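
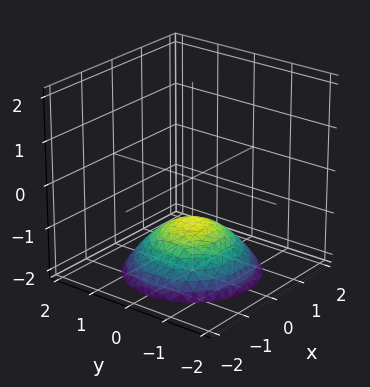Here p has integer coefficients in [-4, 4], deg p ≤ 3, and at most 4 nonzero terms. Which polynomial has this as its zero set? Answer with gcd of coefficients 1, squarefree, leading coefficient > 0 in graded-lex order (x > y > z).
x^2 + y^2 + 2*z + 2

1. Degree: the shape is more complex than any degree-1 surface, so deg p = 2.
2. Symmetries: rotational symmetry about the z-axis ⇒ p depends on x, y only through x² + y².
3. From the axis intercepts and sections: the surface avoids every integer y-axis point in the box; a circular section at z = -2 has radius between 1 and 2; one z-axis crossing is at z = -1; no x-intercept at any integer in the box.
4. Fitting integer coefficients to these (and the overall shape) gives p.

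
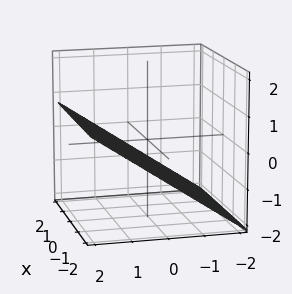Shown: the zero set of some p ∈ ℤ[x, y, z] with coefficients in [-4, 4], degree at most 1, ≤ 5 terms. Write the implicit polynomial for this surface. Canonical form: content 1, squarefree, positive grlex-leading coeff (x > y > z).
1. The degree is 1 — every cross-section is a straight line — this is a plane.
2. From the visible intercepts: it misses every integer gridline on the x-axis; it meets the y-axis at y = 1 (among the integer gridlines).
3. The integer polynomial consistent with all of this is the stated p.

2*y - 3*z - 2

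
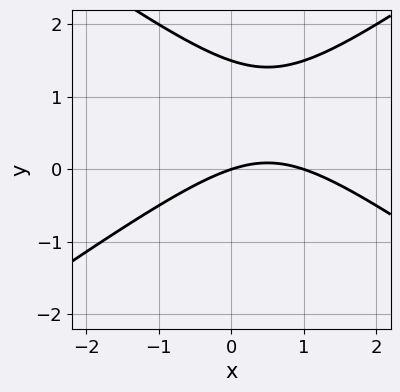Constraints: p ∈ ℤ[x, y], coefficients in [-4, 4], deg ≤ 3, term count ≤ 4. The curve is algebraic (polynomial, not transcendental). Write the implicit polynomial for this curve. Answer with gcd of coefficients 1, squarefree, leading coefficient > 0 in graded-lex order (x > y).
x^2 - 2*y^2 - x + 3*y

(a) deg p = 2. No degree-1 curve has this shape.
(b) From the visible intercepts: the x-axis gridline crossings are at x ∈ {0, 1}; it crosses the y-axis at the gridline y = 0.
(c) Together with the visible shape, these determine p as stated.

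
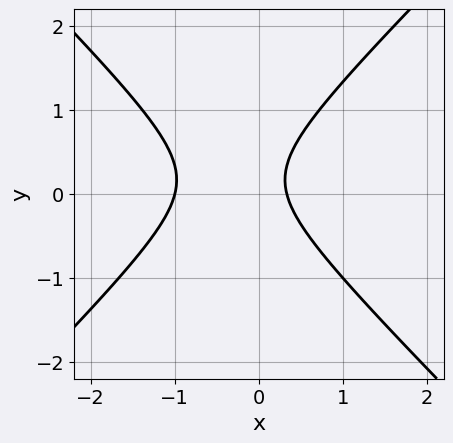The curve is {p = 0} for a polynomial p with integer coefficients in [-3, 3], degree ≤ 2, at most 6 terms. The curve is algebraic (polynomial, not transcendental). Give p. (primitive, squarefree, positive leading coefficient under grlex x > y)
3*x^2 - 3*y^2 + 2*x + y - 1

The degree is 2 — the shape is more complex than any degree-1 curve.
From the axis intercepts and sections: it crosses the x-axis at the gridline x = -1; no y-intercept at any integer in the box.
Solving for integer coefficients yields p as stated.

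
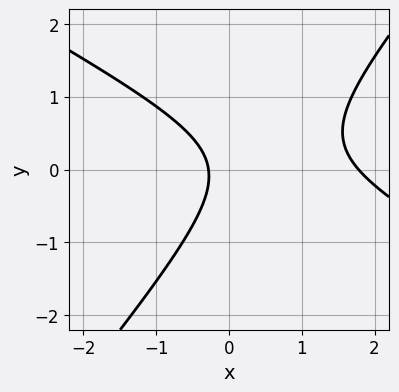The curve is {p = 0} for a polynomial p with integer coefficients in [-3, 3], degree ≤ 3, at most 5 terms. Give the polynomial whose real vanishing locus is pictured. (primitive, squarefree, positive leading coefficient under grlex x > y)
2*x^2 + 2*x*y - 3*y^2 - 3*x - 1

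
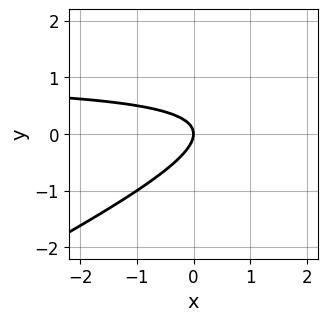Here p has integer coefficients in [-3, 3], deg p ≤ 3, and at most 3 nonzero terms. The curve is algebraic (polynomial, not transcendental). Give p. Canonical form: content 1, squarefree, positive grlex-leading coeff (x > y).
x*y - 2*y^2 - x

(a) The degree is 2 — a generic line meets the curve in up to 2 points.
(b) Reading off the gridlines: it meets the y-axis at y = 0 (among the integer gridlines); it crosses the x-axis at the gridline x = 0.
(c) Matching integer coefficients to the picture gives p.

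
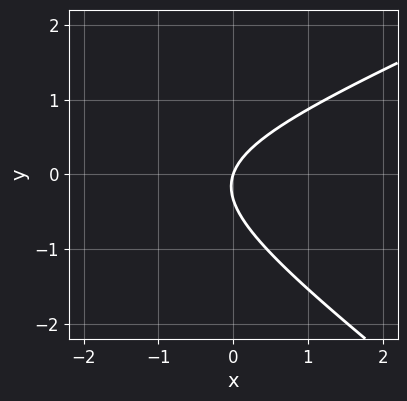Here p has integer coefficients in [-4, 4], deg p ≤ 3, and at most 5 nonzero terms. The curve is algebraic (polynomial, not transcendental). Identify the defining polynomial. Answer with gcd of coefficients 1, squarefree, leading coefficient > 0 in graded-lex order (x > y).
First, deg p = 2. The shape is more complex than any degree-1 curve.
Next, against the integer gridlines: it crosses the x-axis at the gridline x = 0; one y-axis crossing is at y = 0.
Finally, the integer polynomial consistent with all of this is the stated p.

x^2 - x*y - 3*y^2 + 3*x - y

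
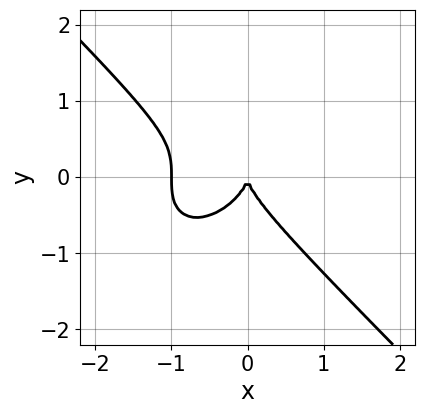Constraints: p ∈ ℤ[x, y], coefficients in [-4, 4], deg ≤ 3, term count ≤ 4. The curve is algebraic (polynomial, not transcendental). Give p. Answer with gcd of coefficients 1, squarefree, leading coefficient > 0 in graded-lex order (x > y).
First, degree: a generic line meets the curve in up to 3 points, so deg p = 3.
Then, from the axis intercepts and sections: one y-axis crossing is at y = 0; the x-axis gridline crossings are at x ∈ {-1, 0}.
Finally, together with the visible shape, these determine p as stated.

x^3 + y^3 + x^2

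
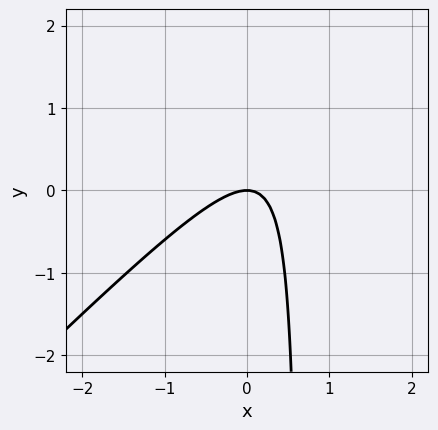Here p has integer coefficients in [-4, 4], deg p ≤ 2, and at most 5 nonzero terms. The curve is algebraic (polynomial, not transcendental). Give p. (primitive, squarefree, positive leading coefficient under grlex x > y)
1. Degree: no degree-1 curve has this shape, so deg p = 2.
2. From the visible intercepts: it meets the x-axis at x = 0 (among the integer gridlines); it crosses the y-axis at the gridline y = 0.
3. Fitting integer coefficients to these (and the overall shape) gives p.

3*x^2 - 3*x*y + 2*y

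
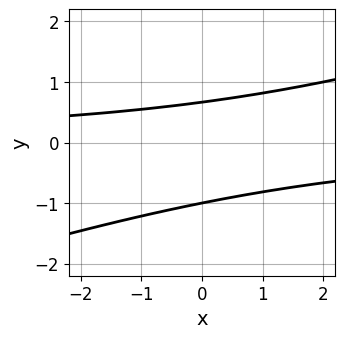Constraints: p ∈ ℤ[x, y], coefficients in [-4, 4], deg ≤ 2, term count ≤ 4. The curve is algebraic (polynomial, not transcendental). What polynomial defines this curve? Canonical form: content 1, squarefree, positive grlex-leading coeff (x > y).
The degree is 2 — the shape is more complex than any degree-1 curve.
From the visible intercepts: it crosses the y-axis at the gridline y = -1; the curve avoids every integer x-axis point in the box.
Solving for integer coefficients yields p as stated.

x*y - 3*y^2 - y + 2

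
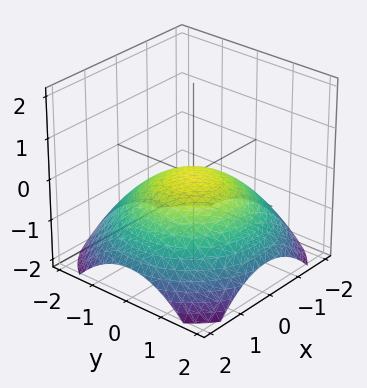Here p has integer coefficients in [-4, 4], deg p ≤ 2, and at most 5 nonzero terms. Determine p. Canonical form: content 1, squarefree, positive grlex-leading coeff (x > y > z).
First, the degree is 2 — a paraboloid; a quadric.
Next, by symmetry, every cross-section ⟂ z is a circle, so x, y appear only via x² + y².
Then, reading off the gridlines: it meets the y-axis at y = 0 (among the integer gridlines); a circular section at z = -1 has radius between 1 and 2; it meets the x-axis at x = 0 (among the integer gridlines).
Finally, together with the visible shape, these determine p as stated.

x^2 + y^2 + 3*z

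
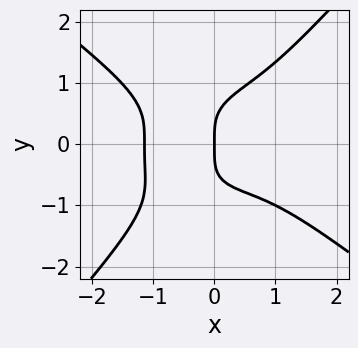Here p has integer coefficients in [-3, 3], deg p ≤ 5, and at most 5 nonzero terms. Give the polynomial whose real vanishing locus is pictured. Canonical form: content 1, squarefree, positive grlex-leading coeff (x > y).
1. The degree is 4 — the shape is more complex than any degree-3 curve.
2. Against the integer gridlines: it crosses the y-axis at the gridline y = 0; one x-axis crossing is at x = 0.
3. Putting this together gives p.

2*x^4 + 2*x*y^3 - 3*y^4 + 3*x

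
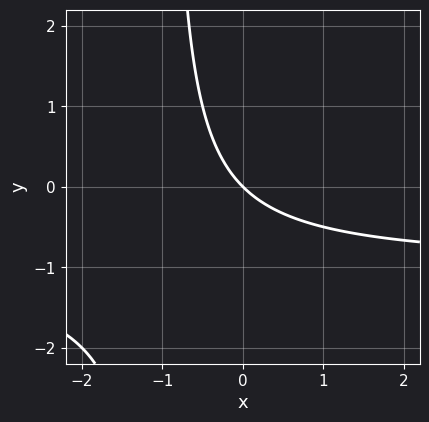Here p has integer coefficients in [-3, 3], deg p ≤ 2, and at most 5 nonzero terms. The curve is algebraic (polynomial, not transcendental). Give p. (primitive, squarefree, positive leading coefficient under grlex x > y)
1. The degree is 2 — no degree-1 curve has this shape.
2. Observable constraints: it meets the y-axis at y = 0 (among the integer gridlines); it crosses the x-axis at the gridline x = 0.
3. Matching integer coefficients to the picture gives p.

x*y + x + y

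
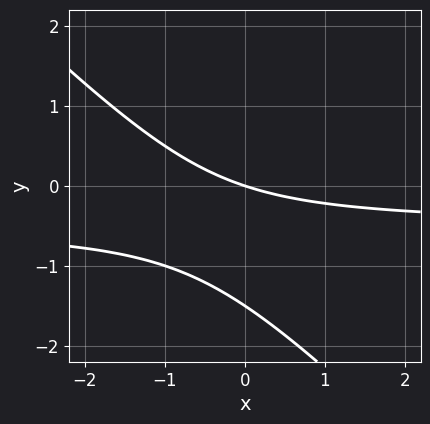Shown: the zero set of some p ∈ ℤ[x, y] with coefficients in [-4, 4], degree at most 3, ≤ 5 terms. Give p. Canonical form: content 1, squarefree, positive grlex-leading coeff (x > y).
2*x*y + 2*y^2 + x + 3*y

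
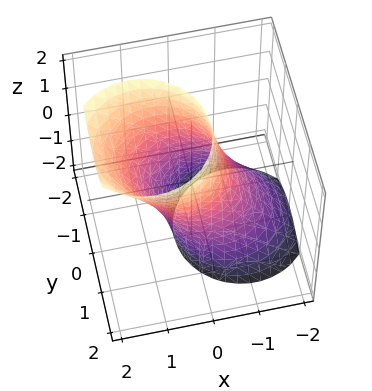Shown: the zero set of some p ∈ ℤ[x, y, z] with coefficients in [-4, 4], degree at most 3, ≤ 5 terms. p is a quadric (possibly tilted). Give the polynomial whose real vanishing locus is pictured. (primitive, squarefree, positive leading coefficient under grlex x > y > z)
x^2 - x*z + y^2 - 1

First, degree: a generic line meets the surface in up to 2 points, so deg p = 2.
Then, against the integer gridlines: among the integer gridlines, it crosses the x-axis at x ∈ {-1, 1}; it misses every integer gridline on the z-axis; the y-axis gridline crossings are at y ∈ {-1, 1}.
Finally, fitting integer coefficients to these (and the overall shape) gives p.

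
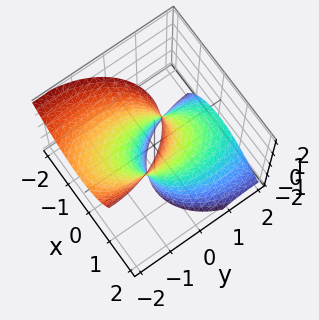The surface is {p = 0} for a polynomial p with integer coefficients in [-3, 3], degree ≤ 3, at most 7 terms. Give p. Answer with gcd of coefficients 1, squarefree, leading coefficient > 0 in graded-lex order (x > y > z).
First, deg p = 2. A generic line meets the surface in up to 2 points.
Then, observable constraints: the y-axis gridline crossings are at y ∈ {-1, 1}; no z-intercept at any integer in the box.
Finally, matching integer coefficients to the picture gives p.

2*x^2 + x*z + y^2 + 2*y*z - 1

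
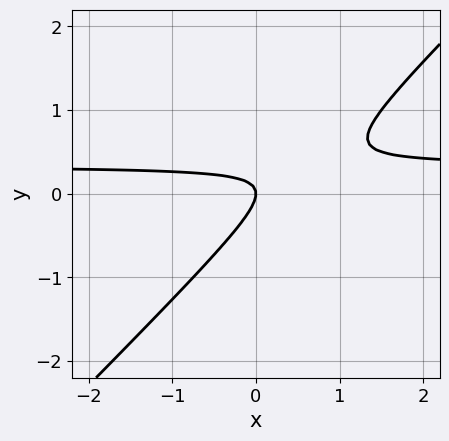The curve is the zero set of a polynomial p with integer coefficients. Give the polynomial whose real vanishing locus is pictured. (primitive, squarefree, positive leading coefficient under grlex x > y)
1. The degree is 2 — no degree-1 curve has this shape.
2. From the visible intercepts: it meets the y-axis at y = 0 (among the integer gridlines); it meets the x-axis at x = 0 (among the integer gridlines).
3. Assembling these constraints gives the stated polynomial.

3*x*y - 3*y^2 - x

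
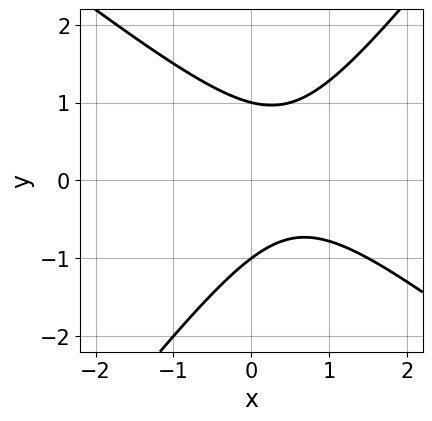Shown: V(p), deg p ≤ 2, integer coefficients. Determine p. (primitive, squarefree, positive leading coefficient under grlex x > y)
2*x^2 + x*y - 2*y^2 - 2*x + 2

1. The degree is 2 — no degree-1 curve has this shape.
2. From the axis intercepts and sections: it misses every integer gridline on the x-axis; among the integer gridlines, it crosses the y-axis at y ∈ {-1, 1}.
3. Assembling these constraints gives the stated polynomial.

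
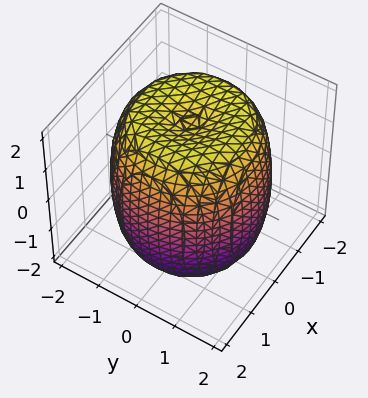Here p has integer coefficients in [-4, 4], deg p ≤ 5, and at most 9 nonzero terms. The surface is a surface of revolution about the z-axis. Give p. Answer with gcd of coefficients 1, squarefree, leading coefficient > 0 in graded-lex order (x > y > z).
x^4 + 2*x^2*y^2 + y^4 - 2*x^2 - 2*y^2 + z^2 - 3

1. deg p = 4.
2. Symmetry: the z-axis is an axis of rotation, so x and y enter only as x² + y².
3. Checking where it meets the axes: a circular section at z = -1 has radius between 1 and 2.
4. Assembling these constraints gives the stated polynomial.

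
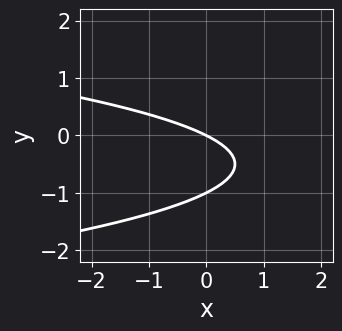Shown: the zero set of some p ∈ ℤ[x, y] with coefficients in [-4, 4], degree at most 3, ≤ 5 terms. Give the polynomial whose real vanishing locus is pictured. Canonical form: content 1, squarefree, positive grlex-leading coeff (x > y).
2*y^2 + x + 2*y

First, deg p = 2.
Then, reading off the gridlines: it meets the x-axis at x = 0 (among the integer gridlines); the y-axis gridline crossings are at y ∈ {-1, 0}.
Finally, these observations pin down the coefficients.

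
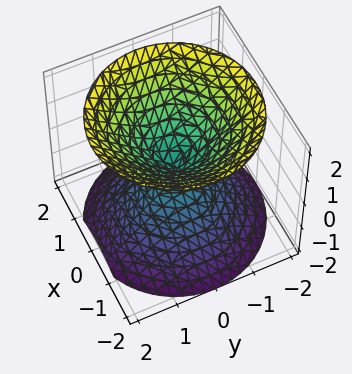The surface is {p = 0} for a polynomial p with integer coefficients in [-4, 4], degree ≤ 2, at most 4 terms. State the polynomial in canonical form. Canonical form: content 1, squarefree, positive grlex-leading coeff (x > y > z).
x^2 + y^2 - z^2

1. I count 2 distinct pieces.
2. The degree is 2 — two nappes meeting at a single point; a quadric.
3. Symmetries: the z ↦ −z reflection is a symmetry, so z appears only in even powers; every cross-section ⟂ z is a circle, so x, y appear only via x² + y².
4. Observable constraints: a circular section at z = 1 has radius exactly 1; it crosses the x-axis at the gridline x = 0; it crosses the z-axis at the gridline z = 0; it crosses the y-axis at the gridline y = 0.
5. Assembling these constraints gives the stated polynomial.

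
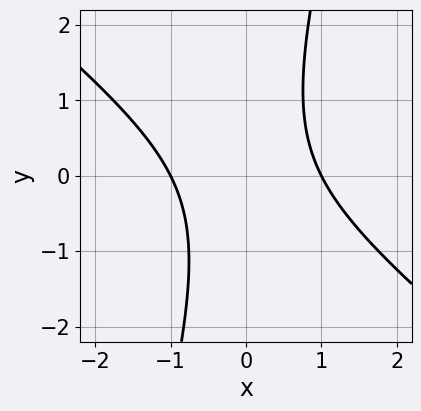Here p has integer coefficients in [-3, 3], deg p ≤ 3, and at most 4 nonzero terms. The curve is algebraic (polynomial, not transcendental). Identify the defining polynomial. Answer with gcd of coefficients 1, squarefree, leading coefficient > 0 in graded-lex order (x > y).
1. Degree: the shape is more complex than any degree-1 curve, so deg p = 2.
2. Against the integer gridlines: among the integer gridlines, it crosses the x-axis at x ∈ {-1, 1}; it misses every integer gridline on the y-axis.
3. Matching integer coefficients to the picture gives p.

3*x^2 + 3*x*y - y^2 - 3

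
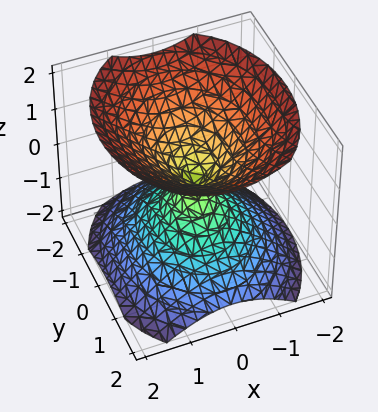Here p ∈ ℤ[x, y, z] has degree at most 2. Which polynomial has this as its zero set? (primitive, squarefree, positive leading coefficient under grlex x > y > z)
1. There are 2 components. Treating them together as one polynomial.
2. The degree is 2 — a double cone through the origin; a quadric.
3. Symmetries: mirror symmetry z ↦ −z ⇒ only even powers of z; mirror symmetry y ↦ −y ⇒ only even powers of y; the x ↦ −x reflection is a symmetry, so x appears only in even powers.
4. From the visible intercepts: one x-axis crossing is at x = 0; it crosses the z-axis at the gridline z = 0; it meets the y-axis at y = 0 (among the integer gridlines).
5. Assembling these constraints gives the stated polynomial.

3*x^2 + 2*y^2 - 3*z^2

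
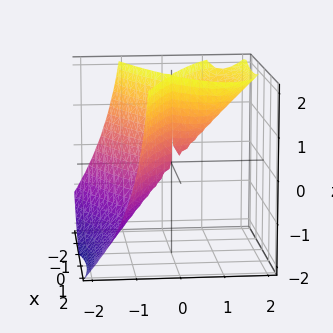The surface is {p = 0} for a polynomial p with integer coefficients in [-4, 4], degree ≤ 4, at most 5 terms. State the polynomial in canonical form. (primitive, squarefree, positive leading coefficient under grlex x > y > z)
2*y^3 - 2*y^2*z + x^2 + x*y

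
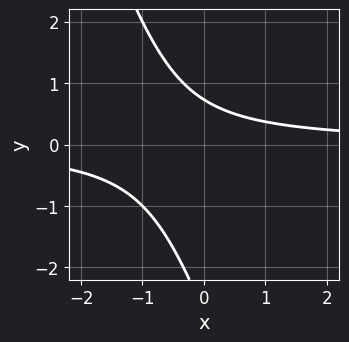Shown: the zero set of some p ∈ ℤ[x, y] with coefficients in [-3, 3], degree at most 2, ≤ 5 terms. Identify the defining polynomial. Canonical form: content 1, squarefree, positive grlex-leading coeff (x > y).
3*x*y + y^2 + 2*y - 2

1. Degree: a generic line meets the curve in up to 2 points, so deg p = 2.
2. Reading off the gridlines: it misses every integer gridline on the x-axis.
3. Putting this together gives p.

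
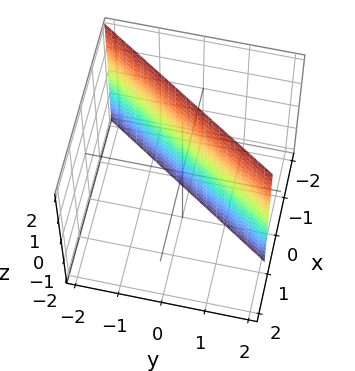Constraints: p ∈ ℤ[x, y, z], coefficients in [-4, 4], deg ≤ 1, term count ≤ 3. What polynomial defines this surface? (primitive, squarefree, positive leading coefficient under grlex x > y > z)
3*x - 2*y + 2

(a) Degree: every cross-section is a straight line — this is a plane, so deg p = 1.
(b) Against the integer gridlines: it meets the y-axis at y = 1 (among the integer gridlines); it misses every integer gridline on the z-axis.
(c) These observations pin down the coefficients.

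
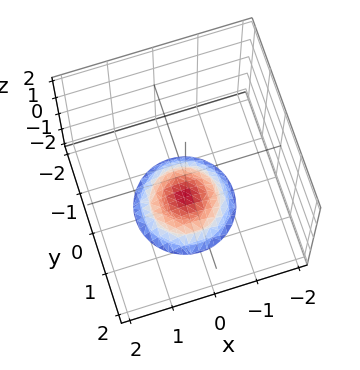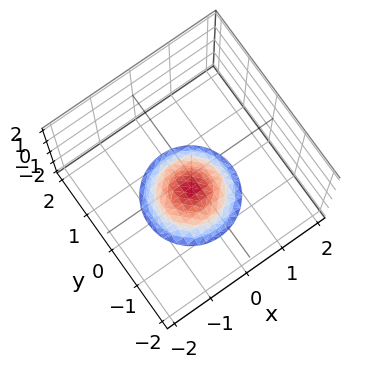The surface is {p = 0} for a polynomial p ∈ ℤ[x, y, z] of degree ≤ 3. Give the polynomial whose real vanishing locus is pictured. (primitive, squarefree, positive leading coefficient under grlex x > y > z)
x^2 + y^2 + 2*z + 3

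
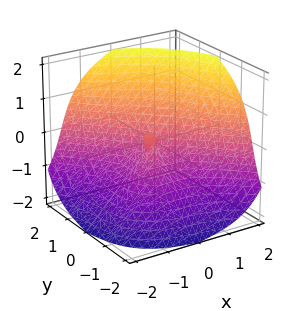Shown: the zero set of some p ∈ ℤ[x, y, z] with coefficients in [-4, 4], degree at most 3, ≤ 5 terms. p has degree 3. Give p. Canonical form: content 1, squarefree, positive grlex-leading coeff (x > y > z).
x^3 + x*y*z + y^3 - z^3 + x*y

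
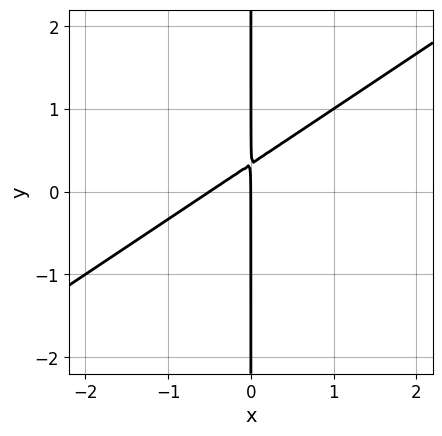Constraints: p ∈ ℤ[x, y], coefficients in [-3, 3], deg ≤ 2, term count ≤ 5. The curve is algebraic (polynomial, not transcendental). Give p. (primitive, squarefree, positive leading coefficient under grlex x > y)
2*x^2 - 3*x*y + x

First, deg p = 2.
Next, against the integer gridlines: every point of the y-axis in the box is on the curve; it meets the x-axis at x = 0 (among the integer gridlines).
Finally, fitting integer coefficients to these (and the overall shape) gives p.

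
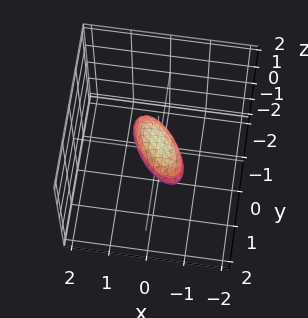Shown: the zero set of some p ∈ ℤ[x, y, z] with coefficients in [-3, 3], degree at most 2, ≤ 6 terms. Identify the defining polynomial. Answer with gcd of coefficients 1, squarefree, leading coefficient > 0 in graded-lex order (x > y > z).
3*x^2 + 3*x*y + 2*y^2 + 3*z^2 - 1

1. Degree: no degree-1 surface has this shape, so deg p = 2.
2. Putting this together gives p.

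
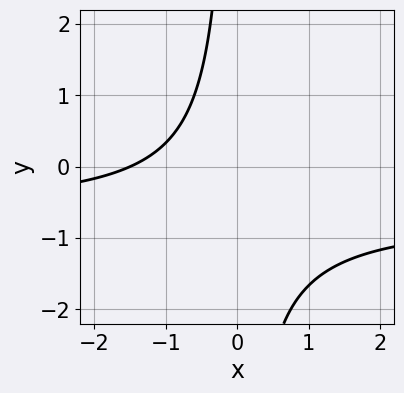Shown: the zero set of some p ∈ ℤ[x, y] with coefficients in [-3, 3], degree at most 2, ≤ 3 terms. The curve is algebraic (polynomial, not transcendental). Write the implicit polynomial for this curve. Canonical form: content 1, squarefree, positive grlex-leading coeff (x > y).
3*x*y + 2*x + 3

1. deg p = 2.
2. From the axis intercepts and sections: it misses every integer gridline on the y-axis.
3. Matching integer coefficients to the picture gives p.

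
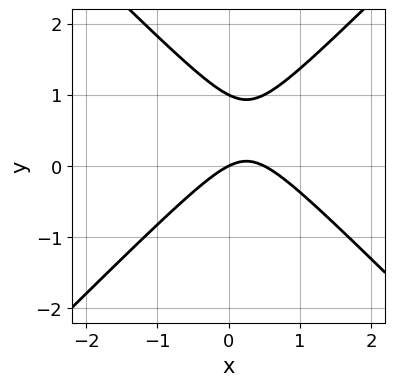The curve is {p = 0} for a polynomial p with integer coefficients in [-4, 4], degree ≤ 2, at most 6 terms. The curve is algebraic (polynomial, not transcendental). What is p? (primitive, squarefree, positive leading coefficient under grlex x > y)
2*x^2 - 2*y^2 - x + 2*y

deg p = 2. The shape is more complex than any degree-1 curve.
From the axis intercepts and sections: one x-axis crossing is at x = 0; the y-axis gridline crossings are at y ∈ {0, 1}.
Together with the visible shape, these determine p as stated.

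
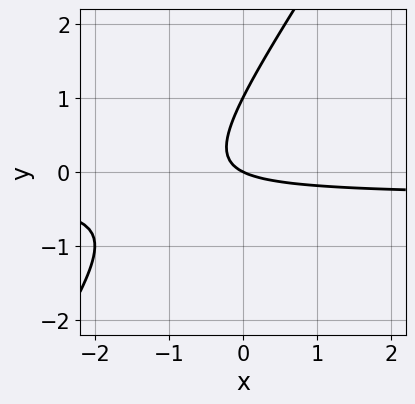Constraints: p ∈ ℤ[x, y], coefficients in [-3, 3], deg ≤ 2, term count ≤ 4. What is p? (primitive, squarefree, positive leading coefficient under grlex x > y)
First, deg p = 2.
Next, against the integer gridlines: it meets the x-axis at x = 0 (among the integer gridlines); among the integer gridlines, it crosses the y-axis at y ∈ {0, 1}.
Finally, solving for integer coefficients yields p as stated.

3*x*y - 2*y^2 + x + 2*y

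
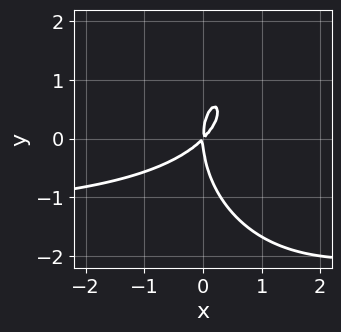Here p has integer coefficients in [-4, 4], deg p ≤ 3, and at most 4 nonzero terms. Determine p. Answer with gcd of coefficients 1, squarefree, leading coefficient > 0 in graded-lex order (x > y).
2*x^2*y + y^3 + 3*x^2 - 3*x*y

First, degree: the shape is more complex than any degree-2 curve, so deg p = 3.
Next, observable constraints: one x-axis crossing is at x = 0; one y-axis crossing is at y = 0.
Finally, solving for integer coefficients yields p as stated.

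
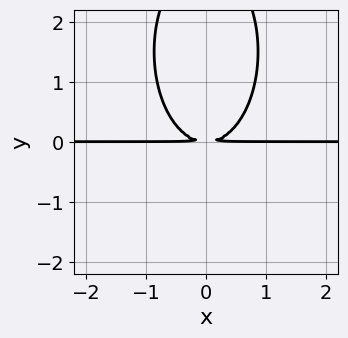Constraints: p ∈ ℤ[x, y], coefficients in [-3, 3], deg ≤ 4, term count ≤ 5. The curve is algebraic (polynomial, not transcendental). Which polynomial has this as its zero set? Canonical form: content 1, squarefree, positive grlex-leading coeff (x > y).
First, the degree is 3 — no degree-2 curve has this shape.
Then, symmetries: mirror symmetry x ↦ −x ⇒ only even powers of x.
Next, checking where it meets the axes: the visible x-axis segment lies entirely on the curve.
Finally, putting this together gives p.

3*x^2*y + y^3 - 3*y^2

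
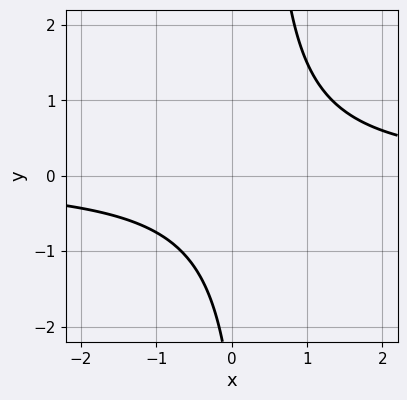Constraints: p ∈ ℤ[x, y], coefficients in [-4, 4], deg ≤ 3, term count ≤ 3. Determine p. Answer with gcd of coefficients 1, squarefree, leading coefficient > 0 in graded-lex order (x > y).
3*x*y - y - 3

deg p = 2. No degree-1 curve has this shape.
Against the integer gridlines: it misses every integer gridline on the y-axis; the curve avoids every integer x-axis point in the box.
Together with the visible shape, these determine p as stated.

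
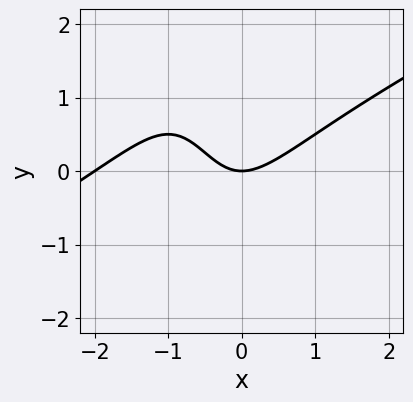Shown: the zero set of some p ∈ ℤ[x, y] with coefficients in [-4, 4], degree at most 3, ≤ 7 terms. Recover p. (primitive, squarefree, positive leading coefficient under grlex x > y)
First, deg p = 3.
Then, reading off the gridlines: the x-axis gridline crossings are at x ∈ {-2, 0}; one y-axis crossing is at y = 0.
Finally, matching integer coefficients to the picture gives p.

x^3 - 2*x^2*y + 2*x^2 - 2*x*y - 2*y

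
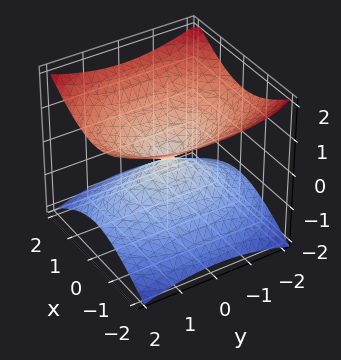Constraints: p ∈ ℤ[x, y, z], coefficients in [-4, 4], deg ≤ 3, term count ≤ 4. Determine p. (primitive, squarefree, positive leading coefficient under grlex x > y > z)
1. The degree is 2 — a double cone through the origin; a quadric.
2. Symmetries: the z ↦ −z reflection is a symmetry, so z appears only in even powers; the y ↦ −y reflection is a symmetry, so y appears only in even powers; mirror symmetry x ↦ −x ⇒ only even powers of x.
3. Observable constraints: it crosses the x-axis at the gridline x = 0; one y-axis crossing is at y = 0; it meets the z-axis at z = 0 (among the integer gridlines).
4. Assembling these constraints gives the stated polynomial.

2*x^2 + y^2 - 3*z^2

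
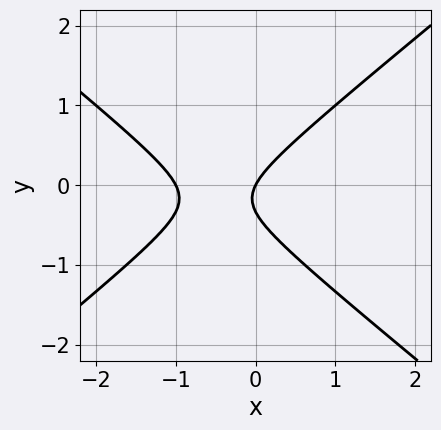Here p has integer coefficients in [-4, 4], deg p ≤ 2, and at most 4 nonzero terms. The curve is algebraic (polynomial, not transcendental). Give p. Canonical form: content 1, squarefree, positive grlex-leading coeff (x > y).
(a) Degree: the shape is more complex than any degree-1 curve, so deg p = 2.
(b) From the visible intercepts: it meets the y-axis at y = 0 (among the integer gridlines); the x-axis gridline crossings are at x ∈ {-1, 0}.
(c) Solving for integer coefficients yields p as stated.

2*x^2 - 3*y^2 + 2*x - y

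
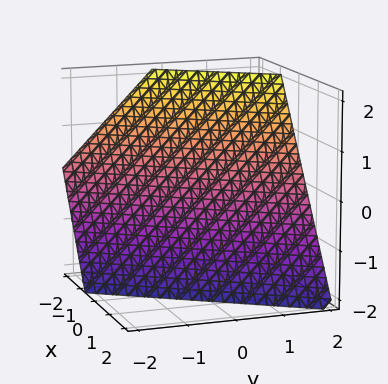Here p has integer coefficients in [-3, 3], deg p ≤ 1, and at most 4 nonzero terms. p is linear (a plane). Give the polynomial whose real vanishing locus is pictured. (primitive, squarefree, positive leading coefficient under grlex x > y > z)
3*x - 2*y + 2*z + 2

Degree: every cross-section is a straight line — this is a plane, so deg p = 1.
Against the integer gridlines: it meets the z-axis at z = -1 (among the integer gridlines); it crosses the y-axis at the gridline y = 1.
Matching integer coefficients to the picture gives p.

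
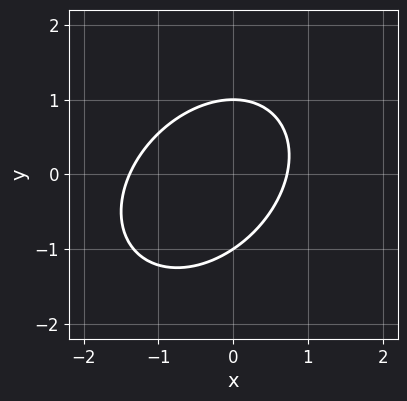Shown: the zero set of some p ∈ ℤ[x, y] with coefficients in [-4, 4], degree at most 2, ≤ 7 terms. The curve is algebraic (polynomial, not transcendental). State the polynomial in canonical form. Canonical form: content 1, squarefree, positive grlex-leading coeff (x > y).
First, degree: a generic line meets the curve in up to 2 points, so deg p = 2.
Then, observable constraints: the y-axis gridline crossings are at y ∈ {-1, 1}.
Finally, together with the visible shape, these determine p as stated.

3*x^2 - 2*x*y + 3*y^2 + 2*x - 3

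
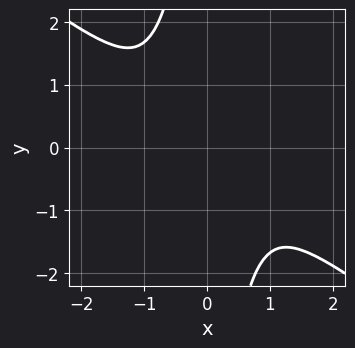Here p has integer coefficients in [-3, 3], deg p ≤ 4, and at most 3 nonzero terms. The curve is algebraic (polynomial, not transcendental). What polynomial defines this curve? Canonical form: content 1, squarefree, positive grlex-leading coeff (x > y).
x^4 + 2*x*y^3 + 3*y^2

1. Degree: a generic line meets the curve in up to 4 points, so deg p = 4.
2. The integer polynomial consistent with all of this is the stated p.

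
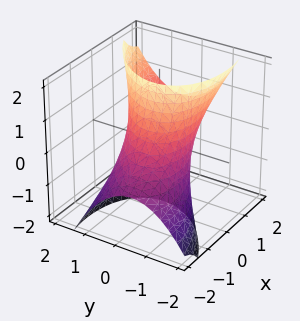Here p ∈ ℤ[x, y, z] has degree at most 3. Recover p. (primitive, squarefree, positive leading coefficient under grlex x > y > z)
x^2 - x*y - 2*x*z + 2*y^2 - 2

(a) Degree: the shape is more complex than any degree-1 surface, so deg p = 2.
(b) Against the integer gridlines: it misses every integer gridline on the z-axis; the y-axis gridline crossings are at y ∈ {-1, 1}.
(c) The integer polynomial consistent with all of this is the stated p.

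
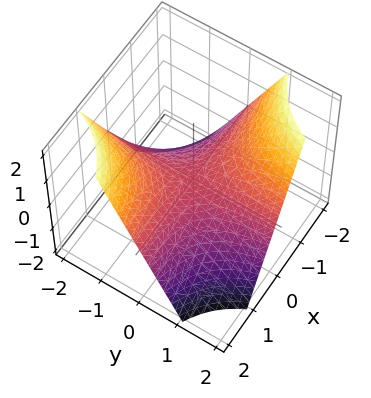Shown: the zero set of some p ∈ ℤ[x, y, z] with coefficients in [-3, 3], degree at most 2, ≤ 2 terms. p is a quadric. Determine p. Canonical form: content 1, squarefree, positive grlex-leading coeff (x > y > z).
x*y + z

deg p = 2. A saddle surface; a quadric.
Observable constraints: the visible y-axis segment lies entirely on the surface; every point of the x-axis in the box is on the surface; it crosses the z-axis at the gridline z = 0.
Matching integer coefficients to the picture gives p.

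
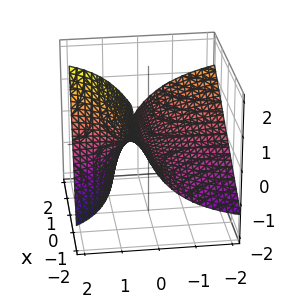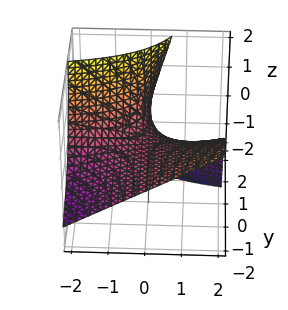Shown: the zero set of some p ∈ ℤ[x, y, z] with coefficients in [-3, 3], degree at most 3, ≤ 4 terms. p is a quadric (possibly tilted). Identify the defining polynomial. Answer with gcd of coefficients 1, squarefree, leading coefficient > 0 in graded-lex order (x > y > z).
2*x*y - 2*y*z + 3*z

First, degree: a generic line meets the surface in up to 2 points, so deg p = 2.
Then, reading off the gridlines: one z-axis crossing is at z = 0; every point of the y-axis in the box is on the surface.
Finally, assembling these constraints gives the stated polynomial. Check: (2, 0, 0) on the x-axis lies on the surface, and p(2, 0, 0) = 0. ✓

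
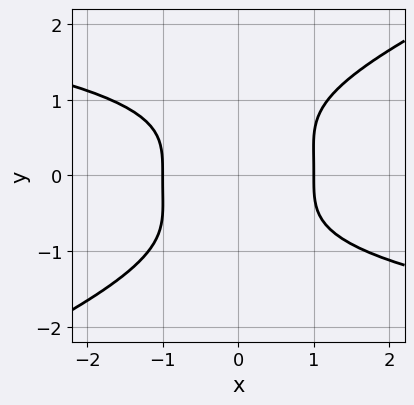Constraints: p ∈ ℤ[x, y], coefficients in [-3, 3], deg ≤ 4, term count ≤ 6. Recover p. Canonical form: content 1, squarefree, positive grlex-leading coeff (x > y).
x*y^3 - 2*y^4 + 2*x^2 - 2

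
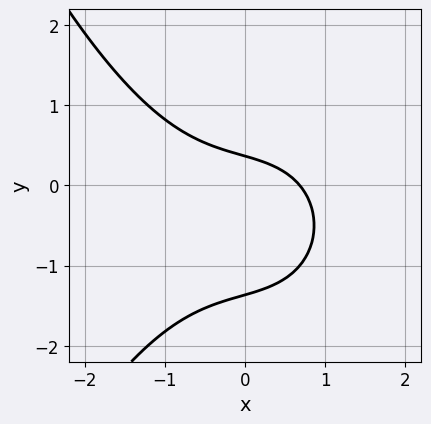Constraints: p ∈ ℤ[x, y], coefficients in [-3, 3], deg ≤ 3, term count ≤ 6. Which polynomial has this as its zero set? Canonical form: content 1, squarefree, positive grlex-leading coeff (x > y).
1. Degree: the shape is more complex than any degree-2 curve, so deg p = 3.
2. The integer polynomial consistent with all of this is the stated p.

x^3 + 2*y^2 + x + 2*y - 1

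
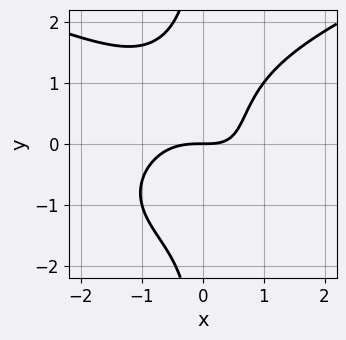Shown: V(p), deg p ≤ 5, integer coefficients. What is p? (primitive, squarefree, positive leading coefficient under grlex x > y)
(a) The degree is 4 — a generic line meets the curve in up to 4 points.
(b) Against the integer gridlines: one y-axis crossing is at y = 0; one x-axis crossing is at x = 0.
(c) Assembling these constraints gives the stated polynomial.

2*x*y^3 - 2*x^3 - x^2*y - 2*x*y + 3*y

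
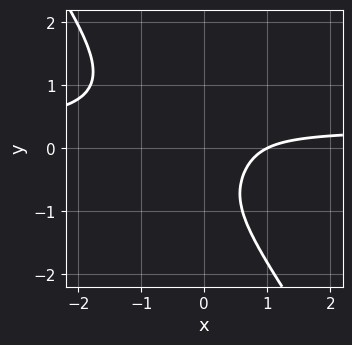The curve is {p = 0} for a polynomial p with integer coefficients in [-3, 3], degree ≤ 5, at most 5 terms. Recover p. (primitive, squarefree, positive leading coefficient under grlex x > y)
(a) Degree: no degree-3 curve has this shape, so deg p = 4.
(b) Observable constraints: one x-axis crossing is at x = 1; the curve avoids every integer y-axis point in the box.
(c) Matching integer coefficients to the picture gives p.

3*x^3*y + y^4 - x^3 + 3*x^2*y + 1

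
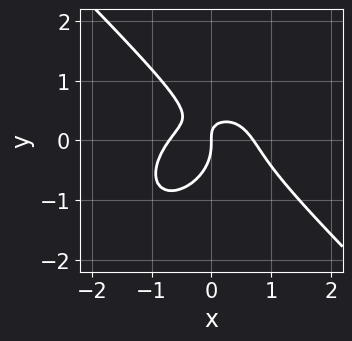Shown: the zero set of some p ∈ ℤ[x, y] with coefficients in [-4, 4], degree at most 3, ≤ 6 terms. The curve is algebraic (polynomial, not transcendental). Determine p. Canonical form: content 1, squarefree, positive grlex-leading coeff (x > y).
First, deg p = 3.
Then, checking where it meets the axes: it crosses the x-axis at the gridline x = 0; one y-axis crossing is at y = 0.
Finally, matching integer coefficients to the picture gives p.

2*x^3 + 2*y^3 + 2*x*y - x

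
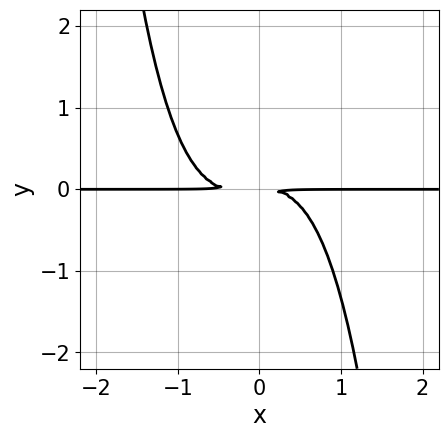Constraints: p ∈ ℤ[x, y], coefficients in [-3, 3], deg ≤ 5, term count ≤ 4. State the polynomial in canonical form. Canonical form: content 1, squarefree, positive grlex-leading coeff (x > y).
deg p = 4. No degree-3 curve has this shape.
Observable constraints: every point of the x-axis in the box is on the curve.
Putting this together gives p.

3*x^3*y + x^2*y + 3*y^2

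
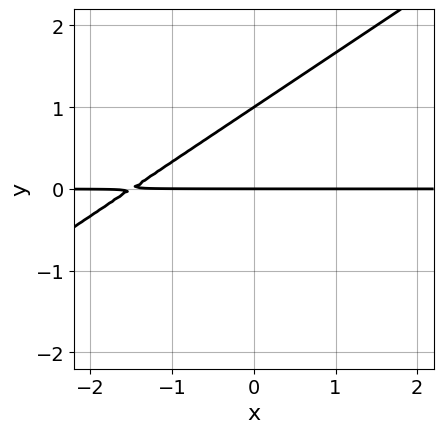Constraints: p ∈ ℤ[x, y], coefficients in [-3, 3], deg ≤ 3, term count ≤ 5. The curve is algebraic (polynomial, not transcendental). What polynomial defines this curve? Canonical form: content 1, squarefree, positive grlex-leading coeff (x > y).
(a) deg p = 2. A generic line meets the curve in up to 2 points.
(b) Observable constraints: the visible x-axis segment lies entirely on the curve; among the integer gridlines, it crosses the y-axis at y ∈ {0, 1}.
(c) Together with the visible shape, these determine p as stated.

2*x*y - 3*y^2 + 3*y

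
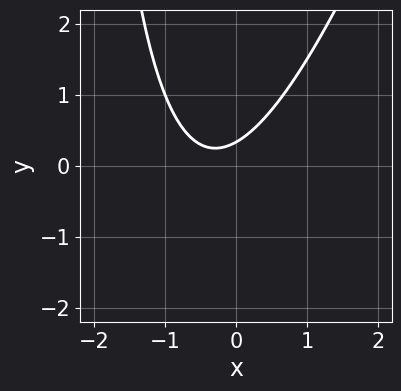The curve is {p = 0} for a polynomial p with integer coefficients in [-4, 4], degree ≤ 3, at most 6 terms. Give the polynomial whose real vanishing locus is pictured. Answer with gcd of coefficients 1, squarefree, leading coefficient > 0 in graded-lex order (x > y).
First, the degree is 2 — no degree-1 curve has this shape.
Then, checking where it meets the axes: it misses every integer gridline on the x-axis.
Finally, putting this together gives p.

3*x^2 - x*y + 2*x - 3*y + 1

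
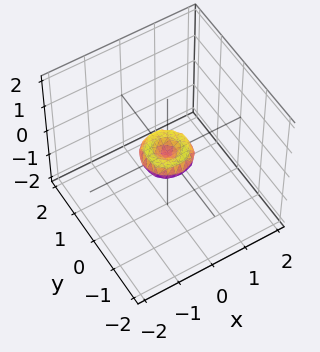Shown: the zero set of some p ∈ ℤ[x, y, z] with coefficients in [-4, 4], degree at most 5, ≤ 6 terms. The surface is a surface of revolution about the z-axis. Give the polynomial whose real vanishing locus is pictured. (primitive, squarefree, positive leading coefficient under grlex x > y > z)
2*x^4 + 4*x^2*y^2 + 2*y^4 - x^2 - y^2 + 2*z^2

The degree is 4 — the shape is more complex than any degree-3 surface.
Symmetry: the surface is invariant under rotation about z: p = q(x² + y², z).
From the axis intercepts and sections: a circular section at z = 0 has radius between 0 and 1; it meets the x-axis at x = 0 (among the integer gridlines); it meets the y-axis at y = 0 (among the integer gridlines); it crosses the z-axis at the gridline z = 0.
Putting this together gives p.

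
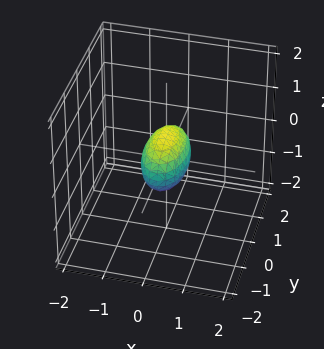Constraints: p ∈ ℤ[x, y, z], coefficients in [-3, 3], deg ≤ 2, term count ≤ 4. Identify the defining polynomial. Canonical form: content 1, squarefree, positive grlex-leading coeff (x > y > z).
3*x^2 + y^2 + 2*z^2 - 1

(a) Degree: bounded and convex; a quadric, so deg p = 2.
(b) Symmetries: mirror symmetry x ↦ −x ⇒ only even powers of x; it's symmetric under y → −y, forcing even powers of y; mirror symmetry z ↦ −z ⇒ only even powers of z.
(c) From the visible intercepts: the y-axis gridline crossings are at y ∈ {-1, 1}.
(d) These observations pin down the coefficients.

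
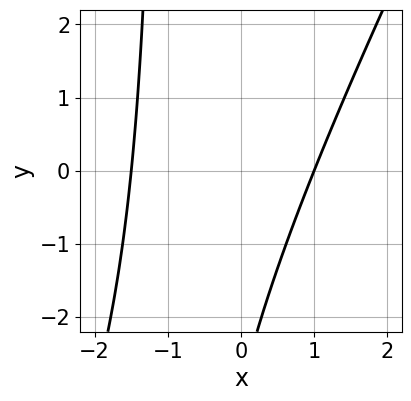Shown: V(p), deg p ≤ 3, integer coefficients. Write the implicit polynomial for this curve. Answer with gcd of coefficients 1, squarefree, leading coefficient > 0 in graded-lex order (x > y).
1. The degree is 2 — no degree-1 curve has this shape.
2. Observable constraints: it crosses the x-axis at the gridline x = 1; the curve avoids every integer y-axis point in the box.
3. Together with the visible shape, these determine p as stated.

2*x^2 - x*y + x - y - 3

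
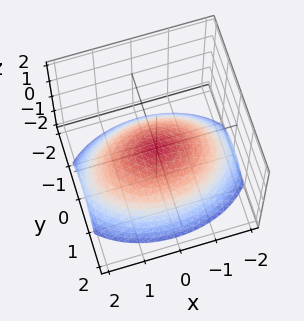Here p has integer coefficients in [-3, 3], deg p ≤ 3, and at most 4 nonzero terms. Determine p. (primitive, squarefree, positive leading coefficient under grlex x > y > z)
x^2 + 2*y^2 + 3*z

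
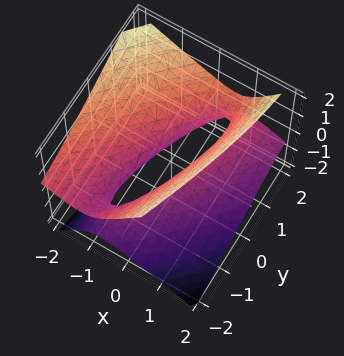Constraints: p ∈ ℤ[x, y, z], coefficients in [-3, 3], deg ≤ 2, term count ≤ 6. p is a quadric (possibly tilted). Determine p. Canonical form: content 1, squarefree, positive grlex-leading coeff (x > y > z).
3*x^2 - 3*x*y + 3*x*z + y^2 - 3*z^2 - 1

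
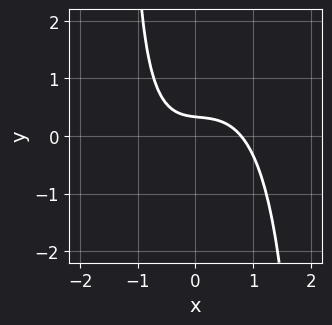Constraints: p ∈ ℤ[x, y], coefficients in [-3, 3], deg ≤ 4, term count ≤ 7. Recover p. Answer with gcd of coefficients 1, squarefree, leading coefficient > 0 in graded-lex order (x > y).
2*x^3 - x^2*y + x*y + 3*y - 1

(a) deg p = 3. A generic line meets the curve in up to 3 points.
(b) The integer polynomial consistent with all of this is the stated p.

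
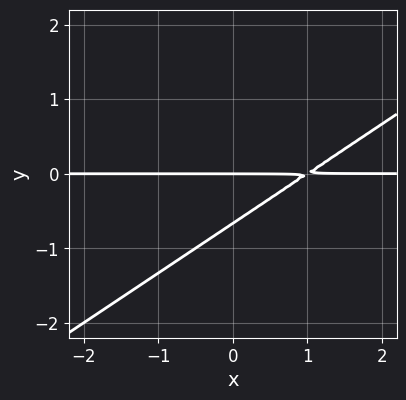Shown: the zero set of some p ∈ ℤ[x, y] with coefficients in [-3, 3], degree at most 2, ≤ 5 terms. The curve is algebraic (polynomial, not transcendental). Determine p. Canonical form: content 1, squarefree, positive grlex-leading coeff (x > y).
1. deg p = 2. A generic line meets the curve in up to 2 points.
2. Observable constraints: it meets the y-axis at y = 0 (among the integer gridlines); the visible x-axis segment lies entirely on the curve.
3. Solving for integer coefficients yields p as stated.

2*x*y - 3*y^2 - 2*y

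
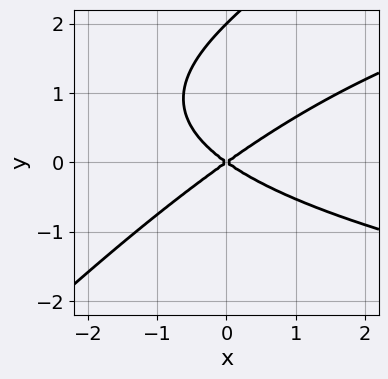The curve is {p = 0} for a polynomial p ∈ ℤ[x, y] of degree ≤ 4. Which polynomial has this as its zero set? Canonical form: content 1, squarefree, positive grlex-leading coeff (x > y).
x*y^2 - y^3 - x^2 + 2*y^2

First, degree: a generic line meets the curve in up to 3 points, so deg p = 3.
Next, reading off the gridlines: one x-axis crossing is at x = 0; among the integer gridlines, it crosses the y-axis at y ∈ {0, 2}.
Finally, matching integer coefficients to the picture gives p.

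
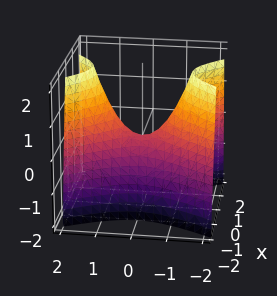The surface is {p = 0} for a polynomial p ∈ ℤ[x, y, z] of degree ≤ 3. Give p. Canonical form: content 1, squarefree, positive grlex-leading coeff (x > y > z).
2*x^2 - y^2 + z

First, deg p = 2. A saddle surface; a quadric.
Next, symmetries: the x ↦ −x reflection is a symmetry, so x appears only in even powers; it's symmetric under y → −y, forcing even powers of y.
Then, observable constraints: one x-axis crossing is at x = 0; one y-axis crossing is at y = 0; one z-axis crossing is at z = 0.
Finally, these observations pin down the coefficients.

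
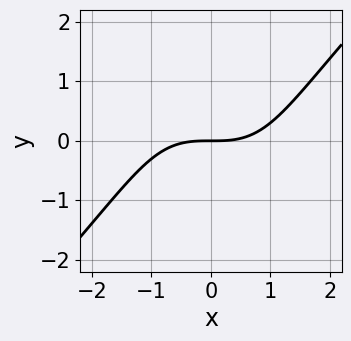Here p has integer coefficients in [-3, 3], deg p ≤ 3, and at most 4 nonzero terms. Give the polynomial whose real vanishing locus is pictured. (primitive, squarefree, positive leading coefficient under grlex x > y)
x^3 - x*y^2 - 3*y

deg p = 3.
From the axis intercepts and sections: it meets the y-axis at y = 0 (among the integer gridlines); it meets the x-axis at x = 0 (among the integer gridlines).
The integer polynomial consistent with all of this is the stated p.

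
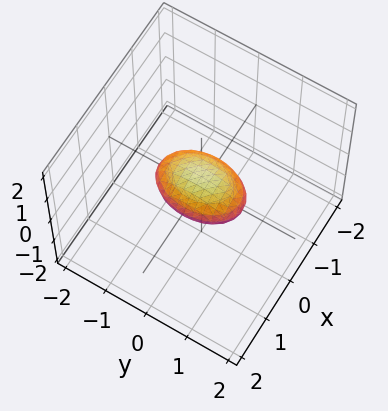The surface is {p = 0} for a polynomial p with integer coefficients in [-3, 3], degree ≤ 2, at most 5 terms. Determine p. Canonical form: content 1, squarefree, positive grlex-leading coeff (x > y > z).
2*x^2 + y^2 + 3*z^2 - 1

First, the degree is 2 — a closed, bounded, convex surface; a quadric.
Then, symmetries: the z ↦ −z reflection is a symmetry, so z appears only in even powers; the y ↦ −y reflection is a symmetry, so y appears only in even powers; mirror symmetry x ↦ −x ⇒ only even powers of x.
Then, against the integer gridlines: among the integer gridlines, it crosses the y-axis at y ∈ {-1, 1}.
Finally, solving for integer coefficients yields p as stated.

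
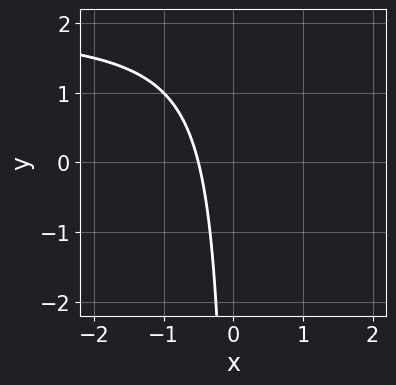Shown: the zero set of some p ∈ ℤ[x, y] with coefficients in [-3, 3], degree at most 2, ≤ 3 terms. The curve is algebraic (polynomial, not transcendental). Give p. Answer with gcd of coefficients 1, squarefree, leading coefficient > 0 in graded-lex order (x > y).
(a) deg p = 2.
(b) Against the integer gridlines: no y-intercept at any integer in the box.
(c) Together with the visible shape, these determine p as stated.

x*y - 2*x - 1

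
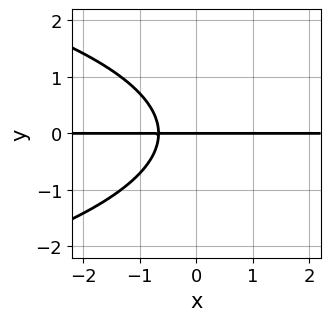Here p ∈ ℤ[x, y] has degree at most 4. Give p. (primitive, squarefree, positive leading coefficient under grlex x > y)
(a) The degree is 3 — a generic line meets the curve in up to 3 points.
(b) Observable constraints: the visible x-axis segment lies entirely on the curve; one y-axis crossing is at y = 0.
(c) Solving for integer coefficients yields p as stated.

2*y^3 + 3*x*y + 2*y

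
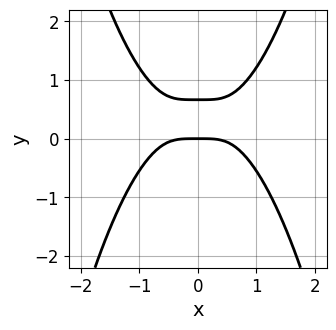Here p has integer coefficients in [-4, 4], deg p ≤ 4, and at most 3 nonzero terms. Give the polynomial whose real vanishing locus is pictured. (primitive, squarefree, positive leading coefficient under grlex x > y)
2*x^4 - 3*y^2 + 2*y

First, the degree is 4 — no degree-3 curve has this shape.
Next, symmetries: the x ↦ −x reflection is a symmetry, so x appears only in even powers.
Then, from the axis intercepts and sections: it meets the x-axis at x = 0 (among the integer gridlines); one y-axis crossing is at y = 0.
Finally, together with the visible shape, these determine p as stated.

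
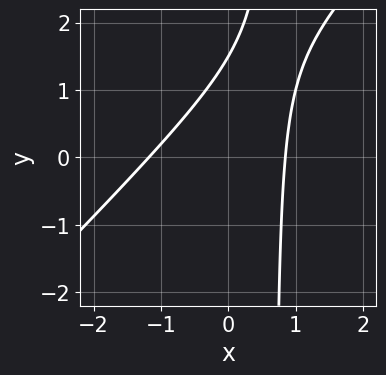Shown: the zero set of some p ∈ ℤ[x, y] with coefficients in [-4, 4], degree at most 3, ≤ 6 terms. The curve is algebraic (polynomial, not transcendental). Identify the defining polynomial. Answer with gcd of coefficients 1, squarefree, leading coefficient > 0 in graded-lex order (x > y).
3*x^2 - 3*x*y + x + 2*y - 3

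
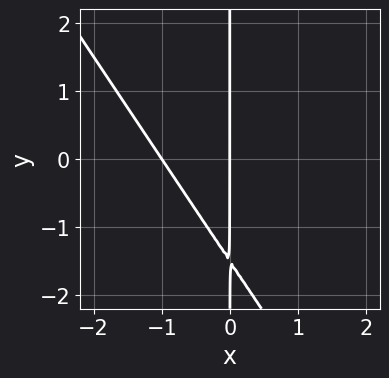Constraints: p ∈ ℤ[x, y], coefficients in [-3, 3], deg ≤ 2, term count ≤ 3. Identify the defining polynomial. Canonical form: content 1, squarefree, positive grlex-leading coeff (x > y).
(a) Degree: the shape is more complex than any degree-1 curve, so deg p = 2.
(b) Checking where it meets the axes: among the integer gridlines, it crosses the x-axis at x ∈ {-1, 0}; the visible y-axis segment lies entirely on the curve.
(c) Putting this together gives p.

3*x^2 + 2*x*y + 3*x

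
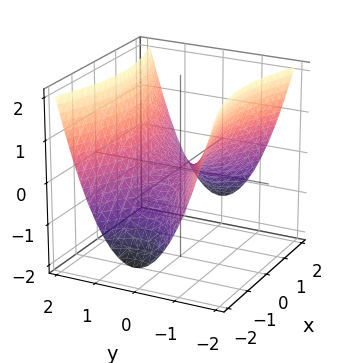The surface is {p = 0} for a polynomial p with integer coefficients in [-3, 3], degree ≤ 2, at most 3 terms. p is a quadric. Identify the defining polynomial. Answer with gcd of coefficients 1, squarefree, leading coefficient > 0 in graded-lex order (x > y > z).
(a) deg p = 2.
(b) Symmetries: mirror symmetry y ↦ −y ⇒ only even powers of y; it's symmetric under x → −x, forcing even powers of x.
(c) Against the integer gridlines: one z-axis crossing is at z = 0; one x-axis crossing is at x = 0; one y-axis crossing is at y = 0.
(d) Fitting integer coefficients to these (and the overall shape) gives p.

x^2 - 3*y^2 + 3*z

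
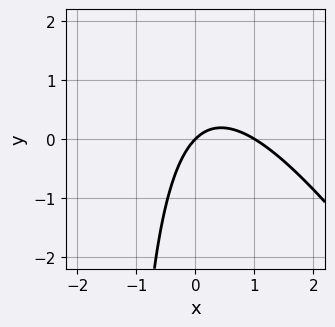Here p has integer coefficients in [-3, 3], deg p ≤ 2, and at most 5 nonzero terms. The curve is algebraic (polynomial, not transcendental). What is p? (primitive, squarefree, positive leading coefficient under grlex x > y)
First, deg p = 2.
Then, from the axis intercepts and sections: among the integer gridlines, it crosses the x-axis at x ∈ {0, 1}; one y-axis crossing is at y = 0.
Finally, the integer polynomial consistent with all of this is the stated p.

3*x^2 + 2*x*y - 3*x + 3*y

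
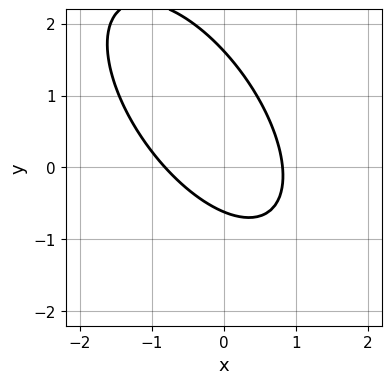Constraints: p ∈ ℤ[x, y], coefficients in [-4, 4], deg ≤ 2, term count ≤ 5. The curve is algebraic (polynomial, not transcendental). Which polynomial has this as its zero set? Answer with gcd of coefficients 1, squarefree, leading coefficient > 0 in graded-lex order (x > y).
3*x^2 + 3*x*y + 2*y^2 - 2*y - 2

(a) deg p = 2. No degree-1 curve has this shape.
(b) Putting this together gives p.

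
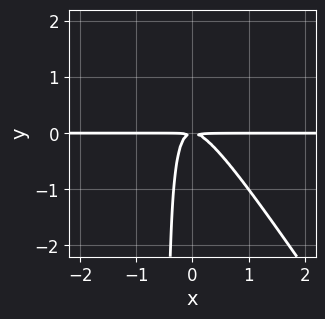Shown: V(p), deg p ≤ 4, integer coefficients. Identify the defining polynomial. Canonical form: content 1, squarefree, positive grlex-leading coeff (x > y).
(a) The degree is 3 — the shape is more complex than any degree-2 curve.
(b) Reading off the gridlines: every point of the x-axis in the box is on the curve.
(c) The integer polynomial consistent with all of this is the stated p.

3*x^2*y + 2*x*y^2 + y^2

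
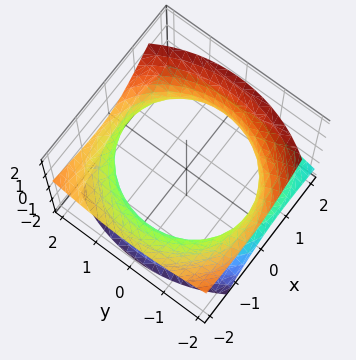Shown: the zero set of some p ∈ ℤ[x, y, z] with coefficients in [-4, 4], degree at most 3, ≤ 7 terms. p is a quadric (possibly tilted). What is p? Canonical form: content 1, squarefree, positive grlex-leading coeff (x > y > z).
x^2 + 2*x*z + y^2 - 2*z^2 - 3

1. The degree is 2 — a generic line meets the surface in up to 2 points.
2. Against the integer gridlines: the surface avoids every integer z-axis point in the box.
3. These observations pin down the coefficients.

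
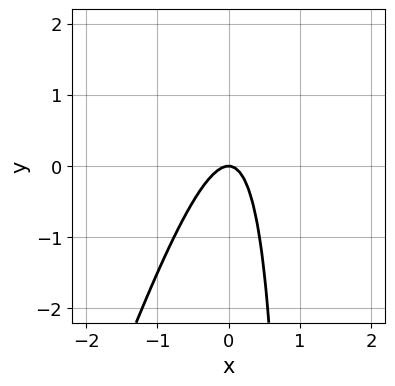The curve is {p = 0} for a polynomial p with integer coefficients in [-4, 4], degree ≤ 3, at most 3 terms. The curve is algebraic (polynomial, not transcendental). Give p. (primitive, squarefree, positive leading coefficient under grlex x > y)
3*x^2 - x*y + y

(a) Degree: the shape is more complex than any degree-1 curve, so deg p = 2.
(b) Against the integer gridlines: one x-axis crossing is at x = 0; it meets the y-axis at y = 0 (among the integer gridlines).
(c) Matching integer coefficients to the picture gives p.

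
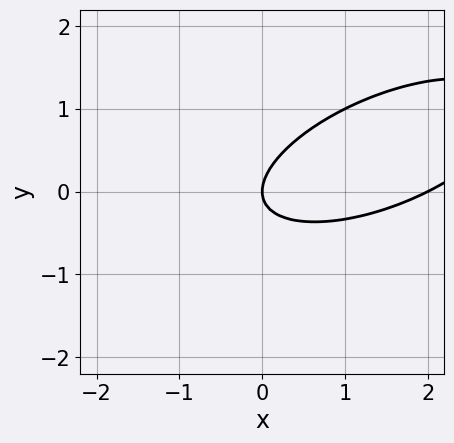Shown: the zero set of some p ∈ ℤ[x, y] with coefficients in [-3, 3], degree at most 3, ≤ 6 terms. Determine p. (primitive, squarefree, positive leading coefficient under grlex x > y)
x^2 - 2*x*y + 3*y^2 - 2*x

(a) Degree: no degree-1 curve has this shape, so deg p = 2.
(b) From the axis intercepts and sections: among the integer gridlines, it crosses the x-axis at x ∈ {0, 2}; it crosses the y-axis at the gridline y = 0.
(c) Solving for integer coefficients yields p as stated.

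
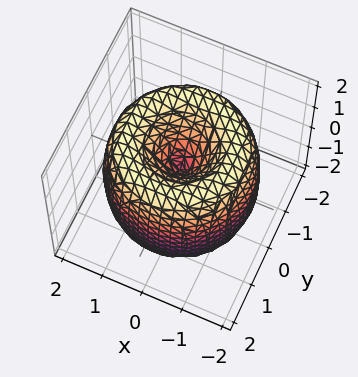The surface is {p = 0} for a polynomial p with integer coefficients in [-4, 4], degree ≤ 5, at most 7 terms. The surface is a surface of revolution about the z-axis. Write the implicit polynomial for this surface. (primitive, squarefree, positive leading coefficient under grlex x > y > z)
x^4 + 2*x^2*y^2 + y^4 - 3*x^2 - 3*y^2 + z^2

(a) The degree is 4 — a generic line meets the surface in up to 4 points.
(b) Symmetry: the z-axis is an axis of rotation, so x and y enter only as x² + y².
(c) Against the integer gridlines: one x-axis crossing is at x = 0; a circular section at z = 1 has radius between 0 and 1; one z-axis crossing is at z = 0; one y-axis crossing is at y = 0.
(d) These observations pin down the coefficients.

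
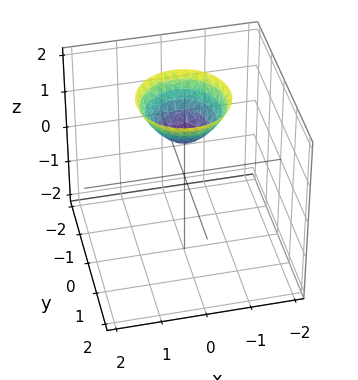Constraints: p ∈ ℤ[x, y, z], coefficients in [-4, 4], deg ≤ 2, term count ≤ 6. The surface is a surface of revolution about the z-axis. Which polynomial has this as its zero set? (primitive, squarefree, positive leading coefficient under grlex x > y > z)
x^2 + y^2 - z + 1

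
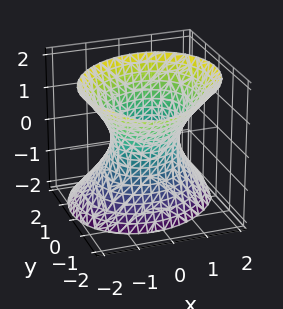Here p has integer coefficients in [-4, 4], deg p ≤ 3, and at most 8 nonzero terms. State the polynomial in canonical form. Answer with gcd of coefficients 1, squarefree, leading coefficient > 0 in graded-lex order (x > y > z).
3*x^2 - x*y + 3*y^2 + 2*y*z - 2*z^2 - 3

(a) deg p = 2.
(b) From the axis intercepts and sections: the x-axis gridline crossings are at x ∈ {-1, 1}; the surface avoids every integer z-axis point in the box; the y-axis gridline crossings are at y ∈ {-1, 1}.
(c) Solving for integer coefficients yields p as stated.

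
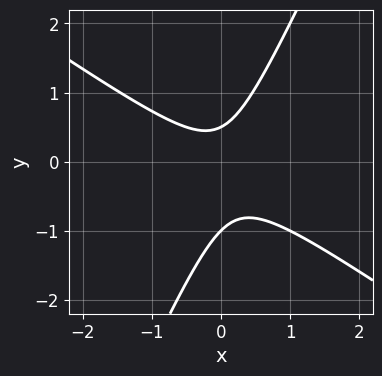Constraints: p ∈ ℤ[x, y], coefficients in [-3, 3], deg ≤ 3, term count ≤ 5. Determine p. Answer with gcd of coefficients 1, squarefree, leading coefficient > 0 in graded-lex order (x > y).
(a) deg p = 2.
(b) Reading off the gridlines: no x-intercept at any integer in the box; it crosses the y-axis at the gridline y = -1.
(c) The integer polynomial consistent with all of this is the stated p.

3*x^2 + 3*x*y - 2*y^2 - y + 1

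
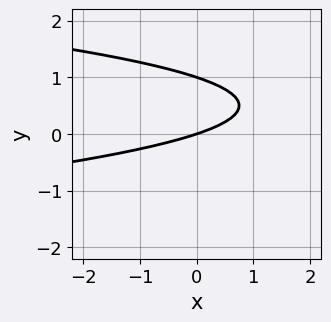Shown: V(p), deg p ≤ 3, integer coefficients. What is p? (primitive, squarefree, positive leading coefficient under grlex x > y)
The degree is 2 — a generic line meets the curve in up to 2 points.
From the axis intercepts and sections: the y-axis gridline crossings are at y ∈ {0, 1}; it meets the x-axis at x = 0 (among the integer gridlines).
Assembling these constraints gives the stated polynomial.

3*y^2 + x - 3*y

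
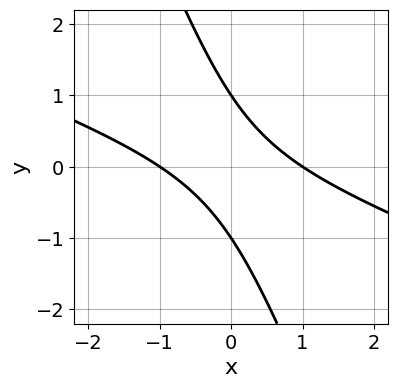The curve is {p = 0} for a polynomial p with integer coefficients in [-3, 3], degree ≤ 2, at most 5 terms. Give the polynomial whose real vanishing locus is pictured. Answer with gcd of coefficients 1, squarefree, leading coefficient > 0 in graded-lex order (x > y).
x^2 + 3*x*y + y^2 - 1

1. Degree: the shape is more complex than any degree-1 curve, so deg p = 2.
2. Checking where it meets the axes: the x-axis gridline crossings are at x ∈ {-1, 1}; among the integer gridlines, it crosses the y-axis at y ∈ {-1, 1}.
3. Assembling these constraints gives the stated polynomial.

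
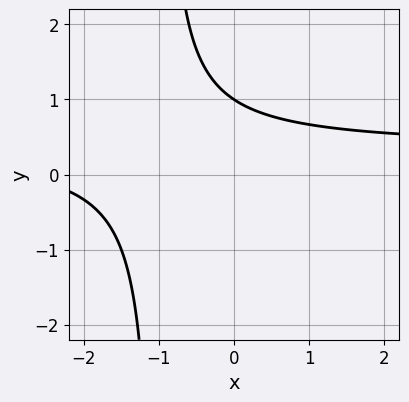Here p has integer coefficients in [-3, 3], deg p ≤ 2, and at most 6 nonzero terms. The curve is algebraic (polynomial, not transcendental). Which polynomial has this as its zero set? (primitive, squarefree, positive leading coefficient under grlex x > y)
First, deg p = 2. The shape is more complex than any degree-1 curve.
Next, from the visible intercepts: one y-axis crossing is at y = 1; no x-intercept at any integer in the box.
Finally, these observations pin down the coefficients.

3*x*y - x + 3*y - 3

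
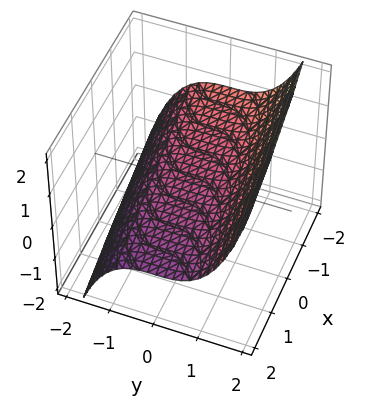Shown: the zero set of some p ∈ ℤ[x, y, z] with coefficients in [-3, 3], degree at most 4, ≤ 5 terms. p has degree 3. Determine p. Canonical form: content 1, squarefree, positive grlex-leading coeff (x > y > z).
1. Degree: a generic line meets the surface in up to 3 points, so deg p = 3.
2. Against the integer gridlines: it meets the y-axis at y = 0 (among the integer gridlines); one x-axis crossing is at x = 0; it crosses the z-axis at the gridline z = 0.
3. Putting this together gives p.

y^3 - x - 3*z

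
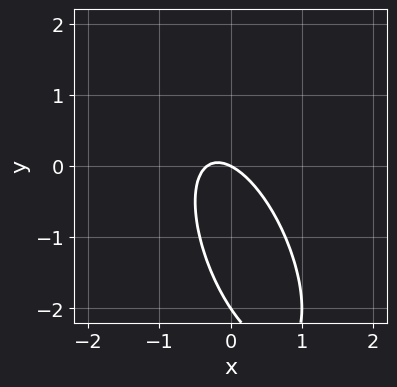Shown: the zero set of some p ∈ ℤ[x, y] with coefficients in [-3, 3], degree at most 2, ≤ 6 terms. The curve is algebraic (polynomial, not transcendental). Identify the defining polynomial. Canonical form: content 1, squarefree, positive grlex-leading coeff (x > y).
3*x^2 + 2*x*y + y^2 + x + 2*y

The degree is 2 — the shape is more complex than any degree-1 curve.
Reading off the gridlines: it crosses the x-axis at the gridline x = 0; the y-axis gridline crossings are at y ∈ {-2, 0}.
Matching integer coefficients to the picture gives p.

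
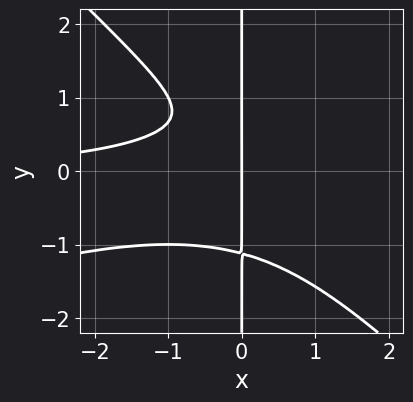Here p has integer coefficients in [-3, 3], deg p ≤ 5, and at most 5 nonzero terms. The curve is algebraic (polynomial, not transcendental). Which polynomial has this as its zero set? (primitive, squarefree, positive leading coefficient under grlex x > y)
x^3*y - 2*x^2*y^2 - 3*x*y^3 + 2*x*y - 2*x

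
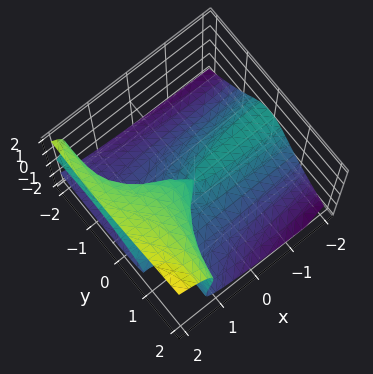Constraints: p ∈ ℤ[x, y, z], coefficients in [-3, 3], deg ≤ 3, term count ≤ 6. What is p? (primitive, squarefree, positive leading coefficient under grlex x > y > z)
The degree is 3 — no degree-2 surface has this shape.
Against the integer gridlines: it meets the z-axis at z = 0 (among the integer gridlines); it crosses the y-axis at the gridline y = 0; the visible x-axis segment lies entirely on the surface.
Matching integer coefficients to the picture gives p.

2*x*y^2 - 2*z^3 + x*y + 2*x*z - 3*y^2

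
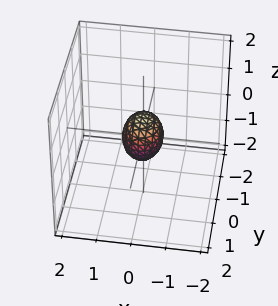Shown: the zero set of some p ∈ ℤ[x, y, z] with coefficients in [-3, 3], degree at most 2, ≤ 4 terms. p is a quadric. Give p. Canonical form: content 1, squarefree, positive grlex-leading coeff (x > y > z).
(a) deg p = 2. A closed, bounded, convex surface; a quadric.
(b) Symmetries: the x ↦ −x reflection is a symmetry, so x appears only in even powers; it's symmetric under y → −y, forcing even powers of y; mirror symmetry z ↦ −z ⇒ only even powers of z.
(c) Together with the visible shape, these determine p as stated.

3*x^2 + 2*y^2 + 2*z^2 - 1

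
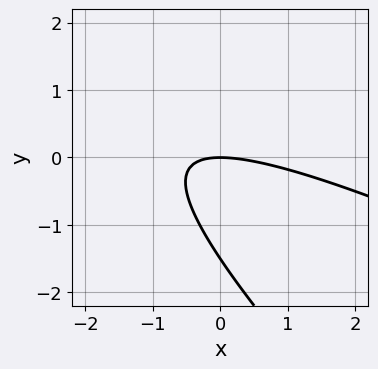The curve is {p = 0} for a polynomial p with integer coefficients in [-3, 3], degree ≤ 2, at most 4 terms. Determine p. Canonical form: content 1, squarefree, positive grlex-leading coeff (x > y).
First, deg p = 2. No degree-1 curve has this shape.
Then, reading off the gridlines: it meets the y-axis at y = 0 (among the integer gridlines); it crosses the x-axis at the gridline x = 0.
Finally, these observations pin down the coefficients.

x^2 + 3*x*y + 2*y^2 + 3*y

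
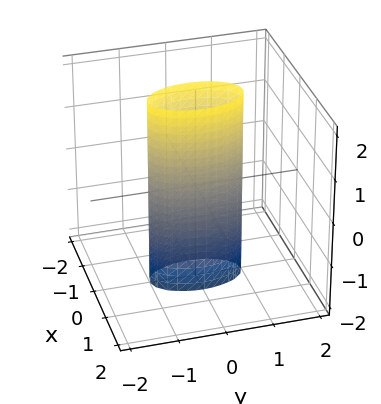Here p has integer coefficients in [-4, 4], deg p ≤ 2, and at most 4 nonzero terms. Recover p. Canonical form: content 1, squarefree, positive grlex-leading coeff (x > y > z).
(a) The degree is 2 — a cylinder; a quadric.
(b) Symmetries: mirror symmetry z ↦ −z ⇒ only even powers of z; the x ↦ −x reflection is a symmetry, so x appears only in even powers; it's symmetric under y → −y, forcing even powers of y.
(c) Reading off the gridlines: no z-intercept at any integer in the box; the y-axis gridline crossings are at y ∈ {-1, 1}.
(d) Solving for integer coefficients yields p as stated.

3*x^2 + y^2 - 1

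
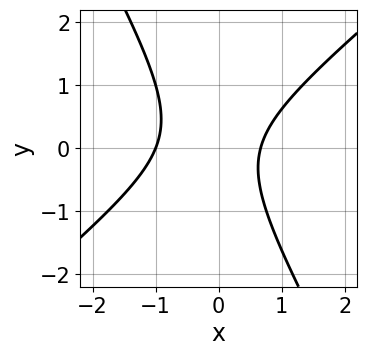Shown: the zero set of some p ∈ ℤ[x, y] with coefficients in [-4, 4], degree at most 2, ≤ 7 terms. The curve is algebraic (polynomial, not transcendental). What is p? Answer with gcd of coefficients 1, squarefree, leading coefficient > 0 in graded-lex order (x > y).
(a) Degree: the shape is more complex than any degree-1 curve, so deg p = 2.
(b) From the visible intercepts: no y-intercept at any integer in the box; it crosses the x-axis at the gridline x = -1.
(c) Assembling these constraints gives the stated polynomial.

3*x^2 - 2*x*y - 2*y^2 + x - 2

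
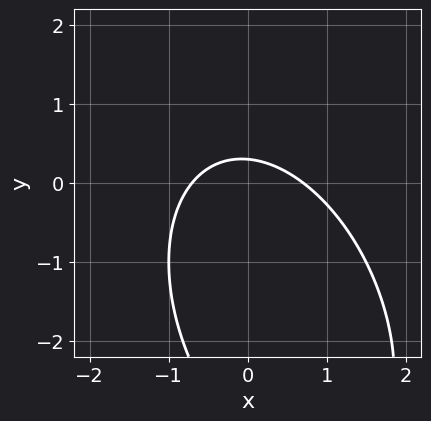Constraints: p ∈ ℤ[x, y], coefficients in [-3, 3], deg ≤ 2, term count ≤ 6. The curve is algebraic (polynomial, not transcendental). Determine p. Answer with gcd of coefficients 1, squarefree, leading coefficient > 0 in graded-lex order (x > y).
2*x^2 + x*y + y^2 + 3*y - 1

deg p = 2.
The integer polynomial consistent with all of this is the stated p.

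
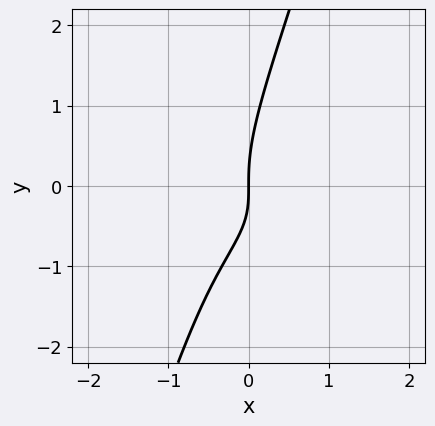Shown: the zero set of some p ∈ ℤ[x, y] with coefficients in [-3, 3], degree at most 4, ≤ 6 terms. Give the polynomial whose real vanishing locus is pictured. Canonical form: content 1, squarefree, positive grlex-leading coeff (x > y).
3*x*y^2 - y^3 + 2*x*y + 2*x

1. deg p = 3. The shape is more complex than any degree-2 curve.
2. Observable constraints: one y-axis crossing is at y = 0; it crosses the x-axis at the gridline x = 0.
3. The integer polynomial consistent with all of this is the stated p.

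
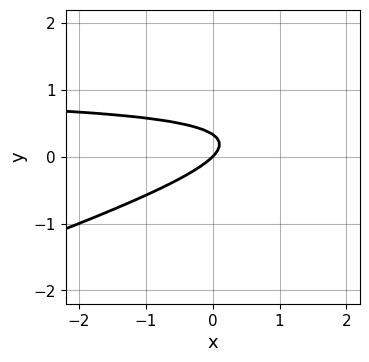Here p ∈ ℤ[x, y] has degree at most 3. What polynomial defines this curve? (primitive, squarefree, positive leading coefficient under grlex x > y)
x*y - 3*y^2 - x + y

First, the degree is 2 — the shape is more complex than any degree-1 curve.
Next, from the axis intercepts and sections: it meets the x-axis at x = 0 (among the integer gridlines); it meets the y-axis at y = 0 (among the integer gridlines).
Finally, assembling these constraints gives the stated polynomial.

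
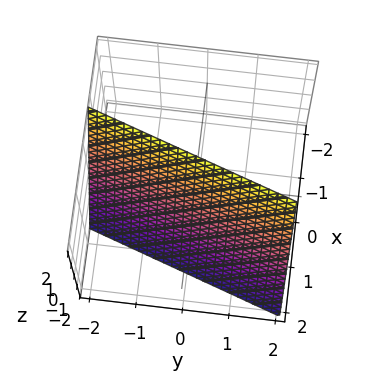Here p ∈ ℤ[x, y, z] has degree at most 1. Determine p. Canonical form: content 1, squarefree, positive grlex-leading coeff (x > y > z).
3*x - y + z - 2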